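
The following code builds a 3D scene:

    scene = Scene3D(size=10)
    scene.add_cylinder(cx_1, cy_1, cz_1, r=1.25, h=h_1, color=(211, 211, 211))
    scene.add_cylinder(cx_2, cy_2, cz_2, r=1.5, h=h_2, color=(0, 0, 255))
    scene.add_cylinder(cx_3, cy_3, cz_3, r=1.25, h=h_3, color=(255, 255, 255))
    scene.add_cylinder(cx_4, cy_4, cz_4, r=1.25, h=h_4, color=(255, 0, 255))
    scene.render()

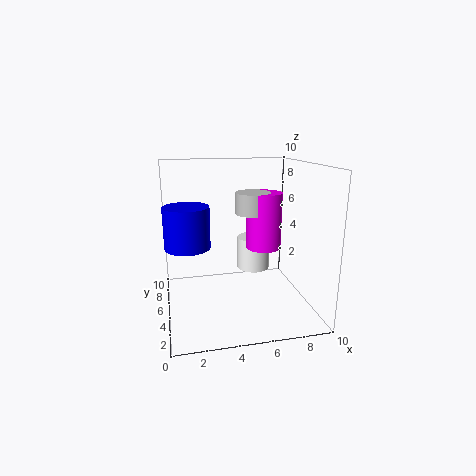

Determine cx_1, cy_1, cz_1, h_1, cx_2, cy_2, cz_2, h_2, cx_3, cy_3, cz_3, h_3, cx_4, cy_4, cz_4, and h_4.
cx_1 = 6.25; cy_1 = 5.75; cz_1 = 6.5; h_1 = 1.5; cx_2 = 1.5; cy_2 = 4.5; cz_2 = 4.75; h_2 = 2.75; cx_3 = 6.75; cy_3 = 7.25; cz_3 = 1.75; h_3 = 2.5; cx_4 = 7; cy_4 = 5.5; cz_4 = 4; h_4 = 4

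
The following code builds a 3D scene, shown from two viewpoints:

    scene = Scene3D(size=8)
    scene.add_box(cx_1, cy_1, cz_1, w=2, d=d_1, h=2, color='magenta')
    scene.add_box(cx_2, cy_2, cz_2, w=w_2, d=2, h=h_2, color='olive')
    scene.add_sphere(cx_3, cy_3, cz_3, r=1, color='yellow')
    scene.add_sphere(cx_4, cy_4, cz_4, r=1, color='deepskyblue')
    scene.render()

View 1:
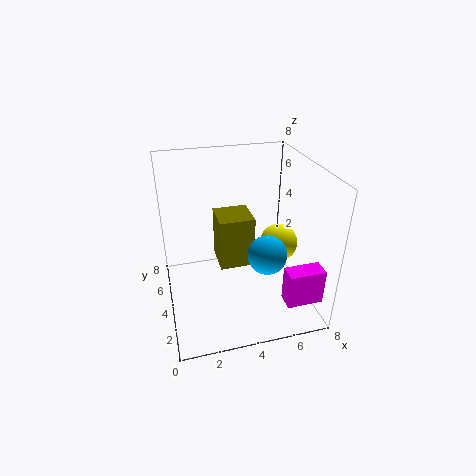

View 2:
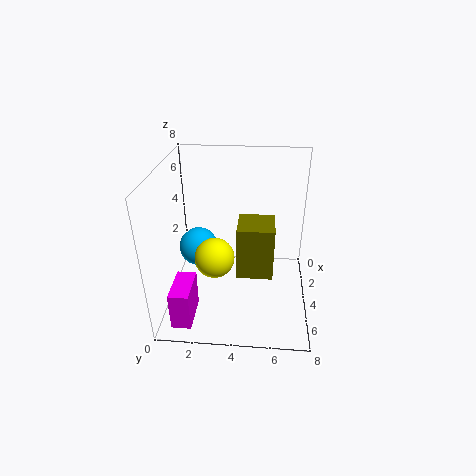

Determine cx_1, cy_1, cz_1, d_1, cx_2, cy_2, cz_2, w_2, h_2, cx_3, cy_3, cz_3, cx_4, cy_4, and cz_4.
cx_1 = 6, cy_1 = 1, cz_1 = 1, d_1 = 1, cx_2 = 3, cy_2 = 4, cz_2 = 2, w_2 = 2, h_2 = 3, cx_3 = 6, cy_3 = 3, cz_3 = 4, cx_4 = 5, cy_4 = 2, cz_4 = 4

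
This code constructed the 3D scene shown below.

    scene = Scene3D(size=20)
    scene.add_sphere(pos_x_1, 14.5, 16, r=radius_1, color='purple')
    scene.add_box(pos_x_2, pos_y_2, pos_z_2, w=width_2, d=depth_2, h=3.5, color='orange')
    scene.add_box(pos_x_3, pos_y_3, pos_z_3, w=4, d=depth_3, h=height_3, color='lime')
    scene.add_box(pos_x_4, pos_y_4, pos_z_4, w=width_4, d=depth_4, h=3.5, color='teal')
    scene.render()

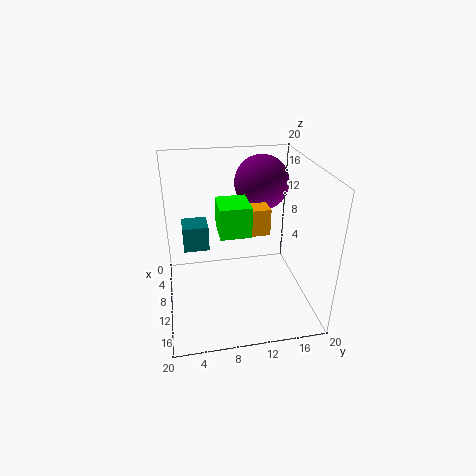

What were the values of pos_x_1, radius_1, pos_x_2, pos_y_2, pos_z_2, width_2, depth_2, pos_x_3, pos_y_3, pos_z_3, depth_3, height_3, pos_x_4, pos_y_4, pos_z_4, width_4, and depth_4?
pos_x_1 = 5
radius_1 = 4
pos_x_2 = 11
pos_y_2 = 9
pos_z_2 = 12
width_2 = 2.5
depth_2 = 4.5
pos_x_3 = 14
pos_y_3 = 6.5
pos_z_3 = 14.5
depth_3 = 3.5
height_3 = 3.5
pos_x_4 = 6.5
pos_y_4 = 2.5
pos_z_4 = 8.5
width_4 = 3.5
depth_4 = 3.5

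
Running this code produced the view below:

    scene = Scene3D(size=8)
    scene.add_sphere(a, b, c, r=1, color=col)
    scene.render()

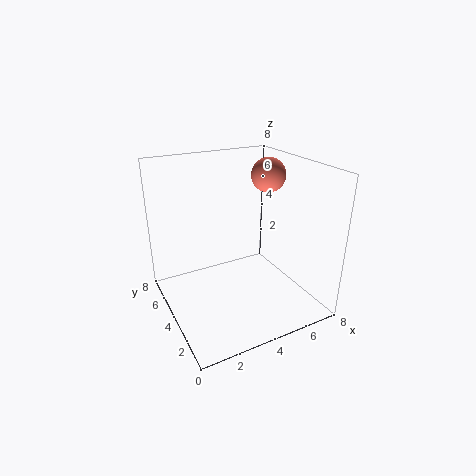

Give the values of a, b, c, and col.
a = 6.5; b = 5; c = 7; col = 'salmon'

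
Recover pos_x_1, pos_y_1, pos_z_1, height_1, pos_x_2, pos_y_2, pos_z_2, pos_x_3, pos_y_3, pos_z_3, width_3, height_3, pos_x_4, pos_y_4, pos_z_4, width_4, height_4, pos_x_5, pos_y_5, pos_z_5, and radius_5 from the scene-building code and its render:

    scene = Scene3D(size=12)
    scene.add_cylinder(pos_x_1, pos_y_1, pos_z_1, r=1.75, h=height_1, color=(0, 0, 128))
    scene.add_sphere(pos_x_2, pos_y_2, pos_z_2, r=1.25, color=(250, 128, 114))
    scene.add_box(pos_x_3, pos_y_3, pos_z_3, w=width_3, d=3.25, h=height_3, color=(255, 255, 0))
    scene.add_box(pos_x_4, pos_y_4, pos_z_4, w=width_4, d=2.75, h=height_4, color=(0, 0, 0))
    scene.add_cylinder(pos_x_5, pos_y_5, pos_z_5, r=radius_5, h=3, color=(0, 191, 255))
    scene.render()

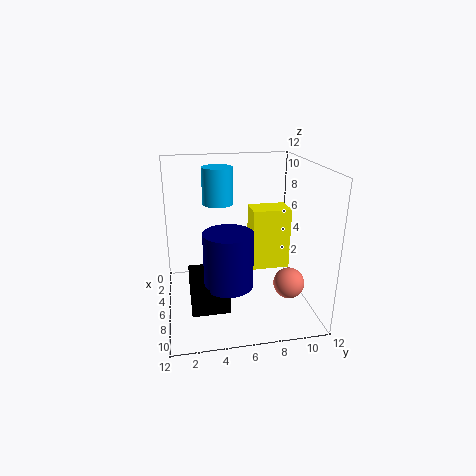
pos_x_1 = 10.25; pos_y_1 = 4.5; pos_z_1 = 4.25; height_1 = 4; pos_x_2 = 8.5; pos_y_2 = 9.75; pos_z_2 = 2.75; pos_x_3 = 4; pos_y_3 = 7.25; pos_z_3 = 3; width_3 = 2.25; height_3 = 5.25; pos_x_4 = 7.25; pos_y_4 = 1.75; pos_z_4 = 2.5; width_4 = 4; height_4 = 2; pos_x_5 = 5; pos_y_5 = 4.5; pos_z_5 = 8.75; radius_5 = 1.25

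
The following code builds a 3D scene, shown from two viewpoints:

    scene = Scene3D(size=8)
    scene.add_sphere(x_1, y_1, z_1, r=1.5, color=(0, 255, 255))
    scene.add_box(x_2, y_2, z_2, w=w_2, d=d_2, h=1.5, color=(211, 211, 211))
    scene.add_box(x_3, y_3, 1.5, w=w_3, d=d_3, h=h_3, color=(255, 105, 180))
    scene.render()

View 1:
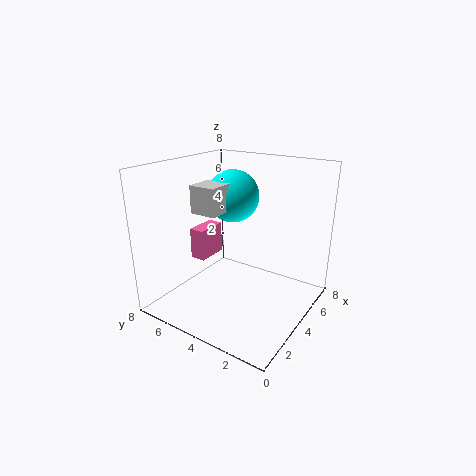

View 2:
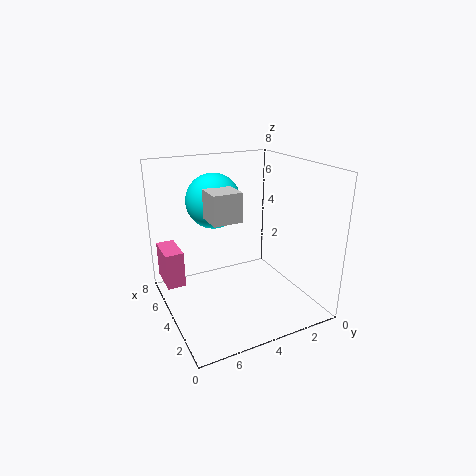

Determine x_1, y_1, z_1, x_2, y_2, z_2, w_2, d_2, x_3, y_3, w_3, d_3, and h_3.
x_1 = 5
y_1 = 5
z_1 = 6
x_2 = 2.5
y_2 = 4.5
z_2 = 5.5
w_2 = 1.5
d_2 = 1.5
x_3 = 4.5
y_3 = 7
w_3 = 2
d_3 = 1
h_3 = 2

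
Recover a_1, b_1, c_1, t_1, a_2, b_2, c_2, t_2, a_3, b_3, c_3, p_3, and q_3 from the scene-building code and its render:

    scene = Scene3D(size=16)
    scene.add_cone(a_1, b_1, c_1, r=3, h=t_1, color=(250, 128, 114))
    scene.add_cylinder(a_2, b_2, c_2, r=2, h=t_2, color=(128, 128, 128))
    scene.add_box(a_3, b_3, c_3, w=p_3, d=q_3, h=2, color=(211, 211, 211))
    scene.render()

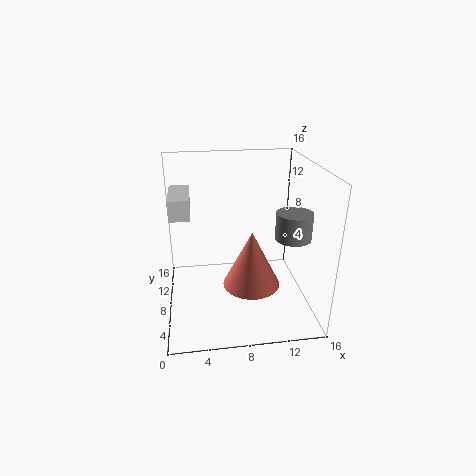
a_1 = 9
b_1 = 5
c_1 = 4
t_1 = 6
a_2 = 14
b_2 = 7
c_2 = 8
t_2 = 3
a_3 = 1
b_3 = 4
c_3 = 12
p_3 = 2
q_3 = 5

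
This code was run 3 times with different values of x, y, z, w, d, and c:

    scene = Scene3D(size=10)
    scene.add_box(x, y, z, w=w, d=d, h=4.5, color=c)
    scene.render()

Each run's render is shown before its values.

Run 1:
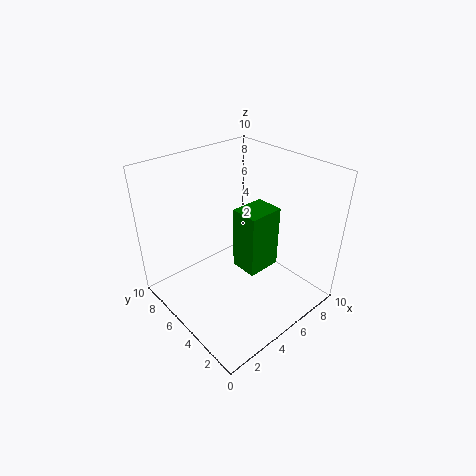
x = 5, y = 3.5, z = 2.5, w = 2.5, d = 2, c = 'green'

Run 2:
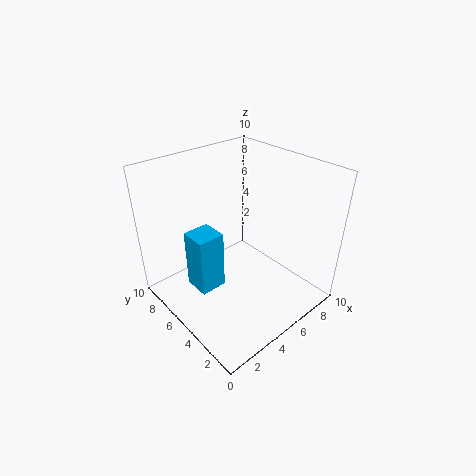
x = 2.5, y = 6, z = 0.5, w = 2, d = 2, c = 'deepskyblue'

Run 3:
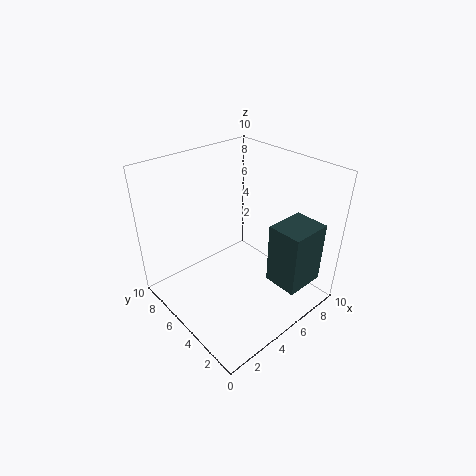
x = 6.5, y = 1, z = 1.5, w = 3, d = 2.5, c = 'darkslategray'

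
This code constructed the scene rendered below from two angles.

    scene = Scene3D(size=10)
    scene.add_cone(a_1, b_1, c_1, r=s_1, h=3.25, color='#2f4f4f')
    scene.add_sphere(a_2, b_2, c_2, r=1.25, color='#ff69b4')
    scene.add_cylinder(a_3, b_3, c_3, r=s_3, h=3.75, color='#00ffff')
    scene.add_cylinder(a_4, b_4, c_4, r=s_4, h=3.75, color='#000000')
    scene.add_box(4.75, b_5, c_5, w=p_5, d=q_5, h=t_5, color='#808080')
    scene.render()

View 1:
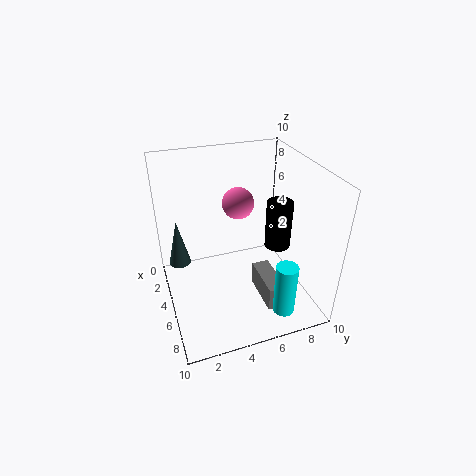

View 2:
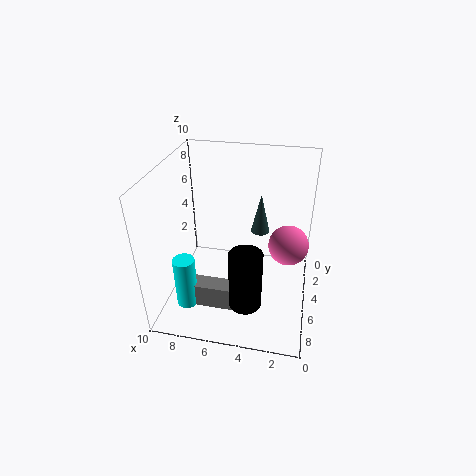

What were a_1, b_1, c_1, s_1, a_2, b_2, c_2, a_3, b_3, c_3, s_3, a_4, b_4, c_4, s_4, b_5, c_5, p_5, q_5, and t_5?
a_1 = 4
b_1 = 1
c_1 = 3.25
s_1 = 0.75
a_2 = 1.5
b_2 = 6.25
c_2 = 5.75
a_3 = 8.25
b_3 = 7.25
c_3 = 0.5
s_3 = 0.75
a_4 = 3.75
b_4 = 8.75
c_4 = 2.75
s_4 = 1
b_5 = 6.25
c_5 = 0.5
p_5 = 3.25
q_5 = 1.25
t_5 = 1.75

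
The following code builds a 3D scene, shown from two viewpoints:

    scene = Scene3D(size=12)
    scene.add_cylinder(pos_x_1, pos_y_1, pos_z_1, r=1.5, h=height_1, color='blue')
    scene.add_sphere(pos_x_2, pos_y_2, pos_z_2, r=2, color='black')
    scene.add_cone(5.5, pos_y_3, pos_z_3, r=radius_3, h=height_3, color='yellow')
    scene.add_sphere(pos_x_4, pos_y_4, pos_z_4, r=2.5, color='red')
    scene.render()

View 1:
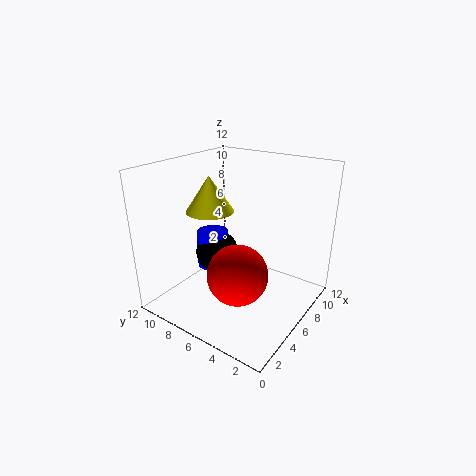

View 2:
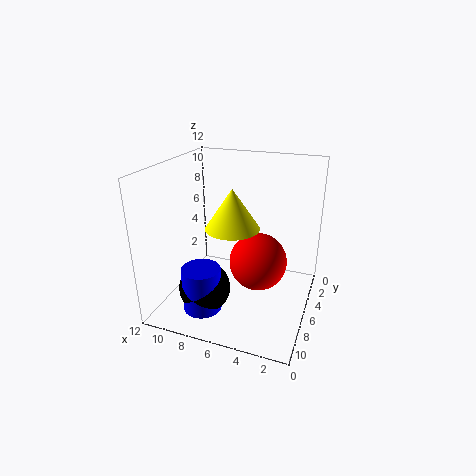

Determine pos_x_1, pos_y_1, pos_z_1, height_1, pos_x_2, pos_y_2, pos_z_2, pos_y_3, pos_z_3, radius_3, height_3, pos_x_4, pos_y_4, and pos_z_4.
pos_x_1 = 7.5, pos_y_1 = 10, pos_z_1 = 1.5, height_1 = 3.5, pos_x_2 = 7.5, pos_y_2 = 9.5, pos_z_2 = 3, pos_y_3 = 8.5, pos_z_3 = 8, radius_3 = 2, height_3 = 3, pos_x_4 = 4.5, pos_y_4 = 5, pos_z_4 = 3.5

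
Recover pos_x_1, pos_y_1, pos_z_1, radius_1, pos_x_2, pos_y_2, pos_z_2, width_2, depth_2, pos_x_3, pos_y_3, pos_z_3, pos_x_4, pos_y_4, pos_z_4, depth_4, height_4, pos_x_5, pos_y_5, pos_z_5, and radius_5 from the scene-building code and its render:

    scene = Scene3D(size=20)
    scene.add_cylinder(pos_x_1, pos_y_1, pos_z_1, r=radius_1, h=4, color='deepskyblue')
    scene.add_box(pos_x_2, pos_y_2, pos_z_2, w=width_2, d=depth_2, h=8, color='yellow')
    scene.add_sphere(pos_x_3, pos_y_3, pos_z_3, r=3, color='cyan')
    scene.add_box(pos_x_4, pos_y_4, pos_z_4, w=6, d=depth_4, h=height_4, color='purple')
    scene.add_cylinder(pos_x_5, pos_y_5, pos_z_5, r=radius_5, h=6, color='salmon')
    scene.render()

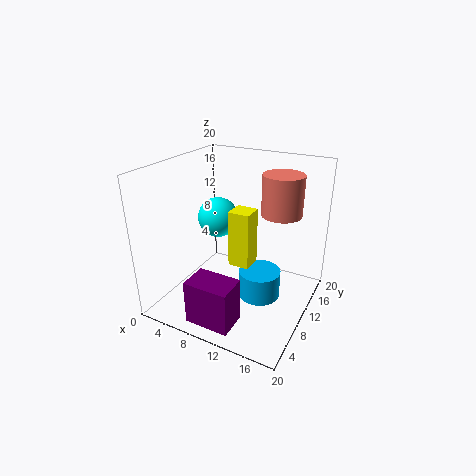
pos_x_1 = 13; pos_y_1 = 11; pos_z_1 = 1; radius_1 = 3; pos_x_2 = 9; pos_y_2 = 9; pos_z_2 = 6; width_2 = 3; depth_2 = 3; pos_x_3 = 5; pos_y_3 = 13; pos_z_3 = 11; pos_x_4 = 7; pos_y_4 = 1; pos_z_4 = 1; depth_4 = 4; height_4 = 6; pos_x_5 = 14; pos_y_5 = 16; pos_z_5 = 12; radius_5 = 3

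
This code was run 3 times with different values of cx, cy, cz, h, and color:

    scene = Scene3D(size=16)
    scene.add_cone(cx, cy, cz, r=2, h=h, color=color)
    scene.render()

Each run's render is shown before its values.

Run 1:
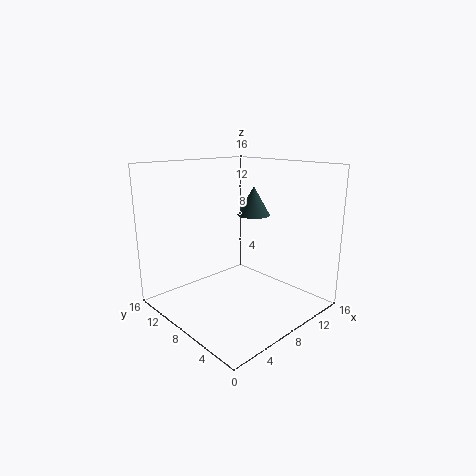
cx = 12.5
cy = 10
cz = 9.5
h = 3.5
color = 'darkslategray'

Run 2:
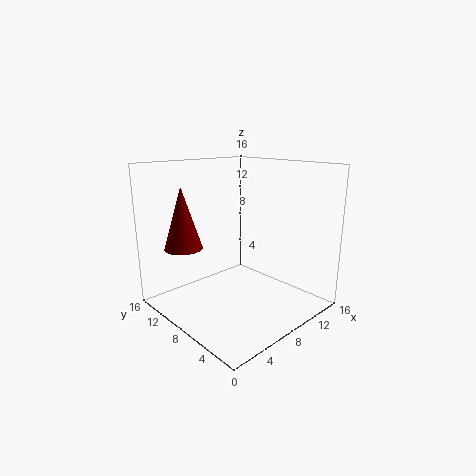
cx = 2.5
cy = 10.5
cz = 7.5
h = 6.5
color = 'maroon'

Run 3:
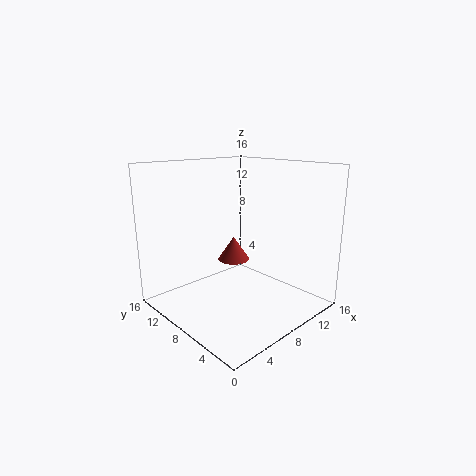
cx = 11
cy = 12
cz = 3.5
h = 3
color = 'brown'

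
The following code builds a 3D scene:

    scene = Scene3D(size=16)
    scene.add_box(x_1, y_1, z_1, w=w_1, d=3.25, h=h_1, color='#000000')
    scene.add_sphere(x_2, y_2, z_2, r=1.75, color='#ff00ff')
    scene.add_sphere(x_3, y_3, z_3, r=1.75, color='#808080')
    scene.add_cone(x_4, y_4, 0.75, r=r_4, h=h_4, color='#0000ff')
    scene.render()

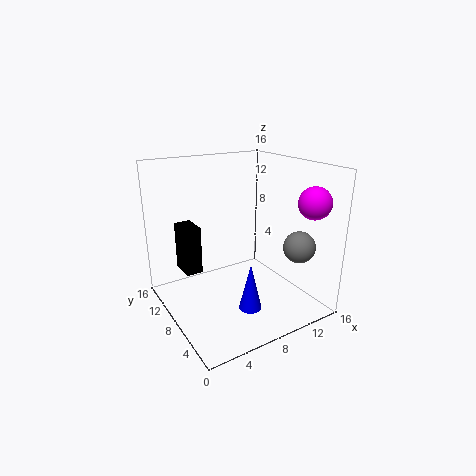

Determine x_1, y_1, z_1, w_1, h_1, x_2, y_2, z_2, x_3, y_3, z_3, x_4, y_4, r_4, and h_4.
x_1 = 3.25
y_1 = 11.75
z_1 = 2.75
w_1 = 2
h_1 = 5.75
x_2 = 14.25
y_2 = 3
z_2 = 12.25
x_3 = 13.25
y_3 = 3.75
z_3 = 7.25
x_4 = 7.75
y_4 = 5
r_4 = 1.25
h_4 = 5.25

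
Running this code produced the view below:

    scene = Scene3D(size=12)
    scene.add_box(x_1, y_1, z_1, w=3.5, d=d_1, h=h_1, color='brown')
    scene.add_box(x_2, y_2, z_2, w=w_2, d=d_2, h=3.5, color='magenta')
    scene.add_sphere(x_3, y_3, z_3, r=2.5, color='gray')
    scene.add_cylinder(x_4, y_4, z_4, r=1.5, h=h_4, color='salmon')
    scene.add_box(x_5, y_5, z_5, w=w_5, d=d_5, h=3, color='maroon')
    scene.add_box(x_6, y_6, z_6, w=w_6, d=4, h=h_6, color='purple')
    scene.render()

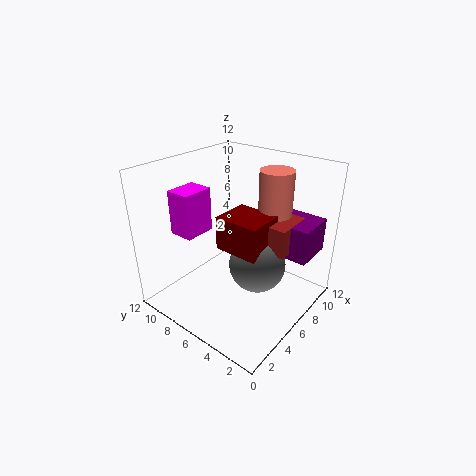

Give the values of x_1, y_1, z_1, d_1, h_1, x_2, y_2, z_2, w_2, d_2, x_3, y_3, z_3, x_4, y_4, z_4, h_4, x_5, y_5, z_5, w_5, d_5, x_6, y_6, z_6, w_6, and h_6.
x_1 = 7.5
y_1 = 2.5
z_1 = 4.5
d_1 = 2
h_1 = 2.5
x_2 = 2
y_2 = 7.5
z_2 = 7
w_2 = 2.5
d_2 = 2
x_3 = 7.5
y_3 = 5
z_3 = 3
x_4 = 10
y_4 = 5
z_4 = 5.5
h_4 = 5.5
x_5 = 5.5
y_5 = 4
z_5 = 4.5
w_5 = 3.5
d_5 = 4
x_6 = 8.5
y_6 = 1
z_6 = 4
w_6 = 3.5
h_6 = 3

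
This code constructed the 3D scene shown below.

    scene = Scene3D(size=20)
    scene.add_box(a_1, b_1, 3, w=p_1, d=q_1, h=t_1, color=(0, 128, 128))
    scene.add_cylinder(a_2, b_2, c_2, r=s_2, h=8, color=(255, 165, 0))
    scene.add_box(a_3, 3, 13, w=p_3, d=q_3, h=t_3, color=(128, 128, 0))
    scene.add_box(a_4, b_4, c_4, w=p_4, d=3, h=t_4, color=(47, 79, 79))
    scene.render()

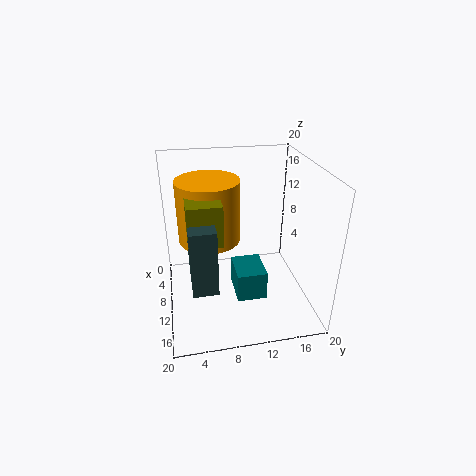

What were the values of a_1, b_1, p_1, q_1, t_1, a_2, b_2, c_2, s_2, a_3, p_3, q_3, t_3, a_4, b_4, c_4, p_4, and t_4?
a_1 = 10, b_1 = 9, p_1 = 5, q_1 = 4, t_1 = 4, a_2 = 11, b_2 = 6, c_2 = 11, s_2 = 4, a_3 = 12, p_3 = 5, q_3 = 4, t_3 = 5, a_4 = 13, b_4 = 3, c_4 = 8, p_4 = 6, t_4 = 8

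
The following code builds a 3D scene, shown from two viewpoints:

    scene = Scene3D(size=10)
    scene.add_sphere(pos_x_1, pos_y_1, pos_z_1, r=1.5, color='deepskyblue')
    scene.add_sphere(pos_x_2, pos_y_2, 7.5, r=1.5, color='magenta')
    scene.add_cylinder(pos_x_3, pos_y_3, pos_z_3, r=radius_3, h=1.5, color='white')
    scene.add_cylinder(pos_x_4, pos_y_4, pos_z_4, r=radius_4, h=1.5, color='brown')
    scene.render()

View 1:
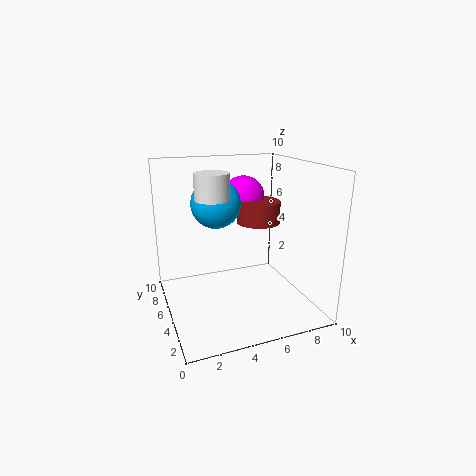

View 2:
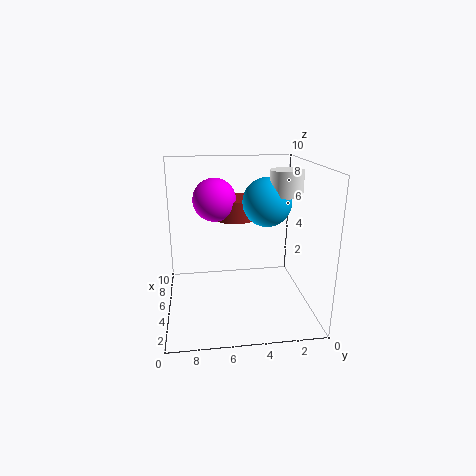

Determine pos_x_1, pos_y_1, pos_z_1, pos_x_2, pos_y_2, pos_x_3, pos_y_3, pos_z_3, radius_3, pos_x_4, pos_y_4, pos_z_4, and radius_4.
pos_x_1 = 3
pos_y_1 = 3.5
pos_z_1 = 8
pos_x_2 = 6
pos_y_2 = 6.5
pos_x_3 = 2.5
pos_y_3 = 2.5
pos_z_3 = 8.5
radius_3 = 1
pos_x_4 = 6.5
pos_y_4 = 5
pos_z_4 = 6
radius_4 = 1.5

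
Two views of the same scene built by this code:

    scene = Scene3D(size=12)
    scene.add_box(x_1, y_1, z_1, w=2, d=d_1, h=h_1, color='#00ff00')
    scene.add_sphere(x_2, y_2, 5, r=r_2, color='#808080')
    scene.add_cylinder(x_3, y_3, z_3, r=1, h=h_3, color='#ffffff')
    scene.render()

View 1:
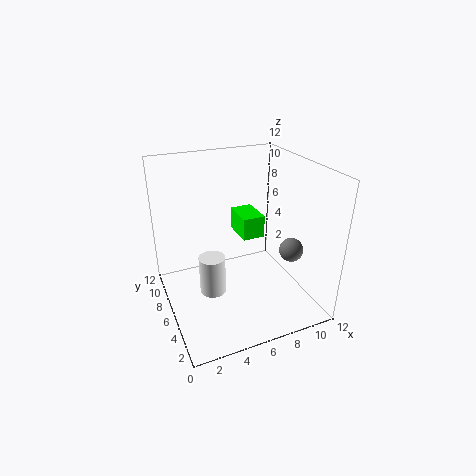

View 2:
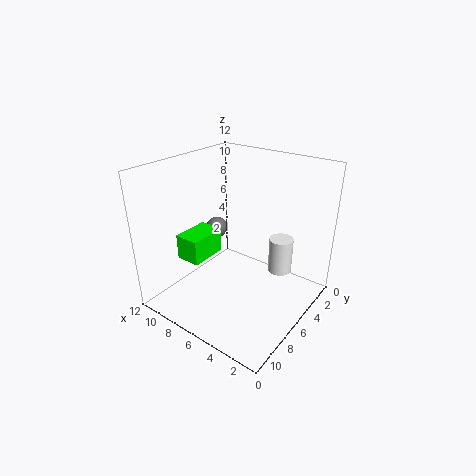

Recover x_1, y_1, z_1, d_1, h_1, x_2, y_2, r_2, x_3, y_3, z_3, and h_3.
x_1 = 7, y_1 = 7, z_1 = 5, d_1 = 3, h_1 = 2, x_2 = 10, y_2 = 4, r_2 = 1, x_3 = 3, y_3 = 4, z_3 = 3, h_3 = 3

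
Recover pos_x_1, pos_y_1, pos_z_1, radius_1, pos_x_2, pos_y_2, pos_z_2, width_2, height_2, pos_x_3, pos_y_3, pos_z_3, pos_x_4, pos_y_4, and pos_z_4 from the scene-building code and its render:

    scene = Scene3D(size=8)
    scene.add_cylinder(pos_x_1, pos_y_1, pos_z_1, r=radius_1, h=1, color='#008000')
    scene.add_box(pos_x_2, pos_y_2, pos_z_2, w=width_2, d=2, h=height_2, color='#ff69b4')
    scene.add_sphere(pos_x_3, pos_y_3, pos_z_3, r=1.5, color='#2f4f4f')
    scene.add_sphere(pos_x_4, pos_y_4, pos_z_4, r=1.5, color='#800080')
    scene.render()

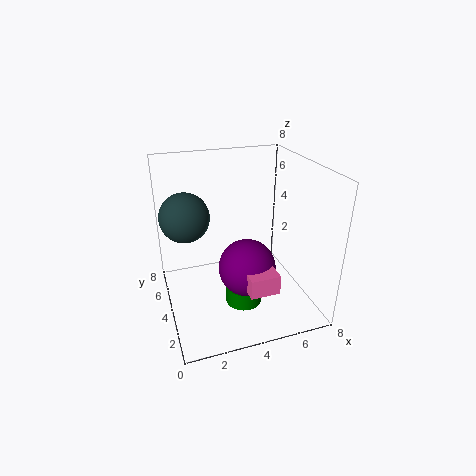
pos_x_1 = 4; pos_y_1 = 3; pos_z_1 = 0.5; radius_1 = 1; pos_x_2 = 3.5; pos_y_2 = 0.5; pos_z_2 = 2.5; width_2 = 1.5; height_2 = 1; pos_x_3 = 1.5; pos_y_3 = 6.5; pos_z_3 = 4.5; pos_x_4 = 4; pos_y_4 = 2.5; pos_z_4 = 3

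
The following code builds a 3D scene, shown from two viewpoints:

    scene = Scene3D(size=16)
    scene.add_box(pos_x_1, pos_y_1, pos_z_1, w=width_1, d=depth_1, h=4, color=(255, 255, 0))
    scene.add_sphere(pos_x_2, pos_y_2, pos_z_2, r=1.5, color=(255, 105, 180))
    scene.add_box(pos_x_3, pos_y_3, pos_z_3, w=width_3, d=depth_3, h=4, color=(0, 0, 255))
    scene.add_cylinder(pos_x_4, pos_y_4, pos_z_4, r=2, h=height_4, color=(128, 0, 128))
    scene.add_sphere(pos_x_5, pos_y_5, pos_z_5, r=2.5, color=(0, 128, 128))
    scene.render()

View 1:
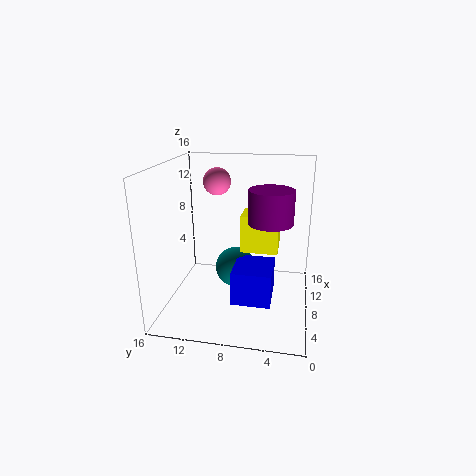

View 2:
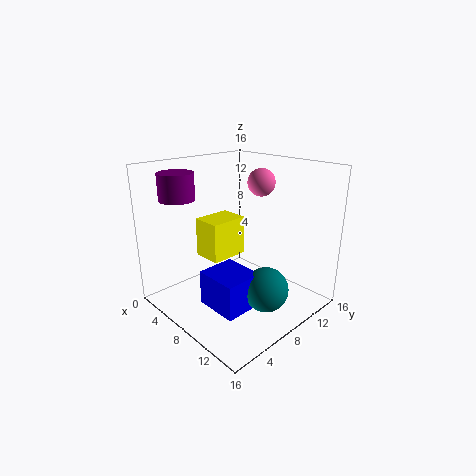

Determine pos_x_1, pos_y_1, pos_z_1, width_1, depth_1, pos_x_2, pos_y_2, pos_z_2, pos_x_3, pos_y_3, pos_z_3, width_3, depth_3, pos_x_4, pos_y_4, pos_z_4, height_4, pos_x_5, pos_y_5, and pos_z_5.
pos_x_1 = 6.5
pos_y_1 = 3.5
pos_z_1 = 7
width_1 = 3
depth_1 = 4
pos_x_2 = 9
pos_y_2 = 10.5
pos_z_2 = 14
pos_x_3 = 6
pos_y_3 = 4
pos_z_3 = 0.5
width_3 = 5
depth_3 = 4.5
pos_x_4 = 2.5
pos_y_4 = 4
pos_z_4 = 12
height_4 = 3
pos_x_5 = 11.5
pos_y_5 = 9
pos_z_5 = 2.5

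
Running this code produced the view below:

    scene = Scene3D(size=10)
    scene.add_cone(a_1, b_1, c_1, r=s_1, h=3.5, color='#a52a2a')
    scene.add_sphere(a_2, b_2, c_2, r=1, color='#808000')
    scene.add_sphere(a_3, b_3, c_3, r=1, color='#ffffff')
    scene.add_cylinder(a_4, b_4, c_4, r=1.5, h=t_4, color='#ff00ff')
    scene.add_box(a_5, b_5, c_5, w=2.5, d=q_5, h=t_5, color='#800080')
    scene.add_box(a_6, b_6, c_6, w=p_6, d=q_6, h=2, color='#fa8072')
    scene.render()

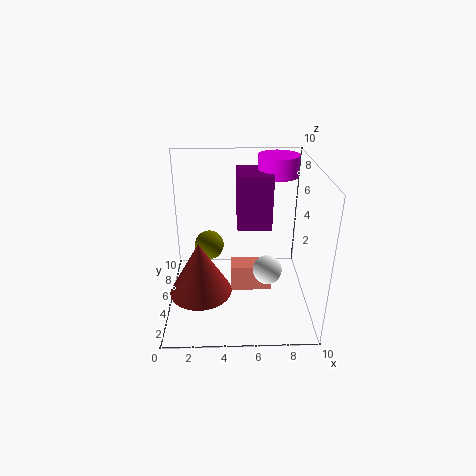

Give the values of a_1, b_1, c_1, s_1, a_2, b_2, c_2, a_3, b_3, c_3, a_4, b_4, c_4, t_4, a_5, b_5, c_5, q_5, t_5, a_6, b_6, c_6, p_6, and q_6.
a_1 = 2.5
b_1 = 2.5
c_1 = 2.5
s_1 = 2
a_2 = 3
b_2 = 5
c_2 = 4.5
a_3 = 7
b_3 = 4
c_3 = 3
a_4 = 8
b_4 = 8
c_4 = 8.5
t_4 = 1.5
a_5 = 5
b_5 = 6
c_5 = 5
q_5 = 3
t_5 = 4
a_6 = 4.5
b_6 = 5
c_6 = 0.5
p_6 = 3
q_6 = 1.5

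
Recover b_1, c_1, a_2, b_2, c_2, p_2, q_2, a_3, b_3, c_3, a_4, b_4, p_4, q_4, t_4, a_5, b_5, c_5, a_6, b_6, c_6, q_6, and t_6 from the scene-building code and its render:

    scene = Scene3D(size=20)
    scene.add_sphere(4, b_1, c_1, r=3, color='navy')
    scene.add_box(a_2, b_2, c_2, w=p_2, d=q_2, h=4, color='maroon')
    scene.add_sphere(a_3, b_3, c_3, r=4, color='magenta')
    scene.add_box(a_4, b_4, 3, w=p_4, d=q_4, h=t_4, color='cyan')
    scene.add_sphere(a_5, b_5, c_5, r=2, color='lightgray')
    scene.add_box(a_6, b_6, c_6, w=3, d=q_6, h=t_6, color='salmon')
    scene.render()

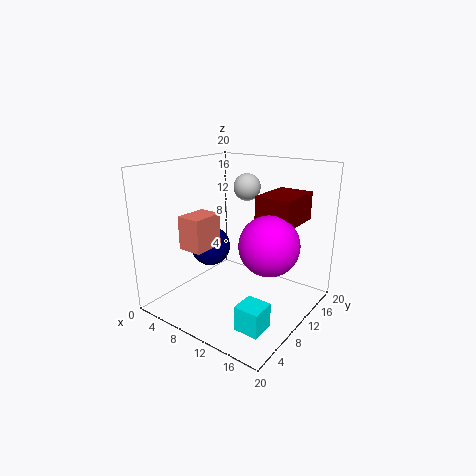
b_1 = 11, c_1 = 7, a_2 = 12, b_2 = 11, c_2 = 12, p_2 = 5, q_2 = 7, a_3 = 15, b_3 = 10, c_3 = 10, a_4 = 16, b_4 = 1, p_4 = 3, q_4 = 3, t_4 = 3, a_5 = 8, b_5 = 15, c_5 = 16, a_6 = 8, b_6 = 1, c_6 = 11, q_6 = 4, t_6 = 4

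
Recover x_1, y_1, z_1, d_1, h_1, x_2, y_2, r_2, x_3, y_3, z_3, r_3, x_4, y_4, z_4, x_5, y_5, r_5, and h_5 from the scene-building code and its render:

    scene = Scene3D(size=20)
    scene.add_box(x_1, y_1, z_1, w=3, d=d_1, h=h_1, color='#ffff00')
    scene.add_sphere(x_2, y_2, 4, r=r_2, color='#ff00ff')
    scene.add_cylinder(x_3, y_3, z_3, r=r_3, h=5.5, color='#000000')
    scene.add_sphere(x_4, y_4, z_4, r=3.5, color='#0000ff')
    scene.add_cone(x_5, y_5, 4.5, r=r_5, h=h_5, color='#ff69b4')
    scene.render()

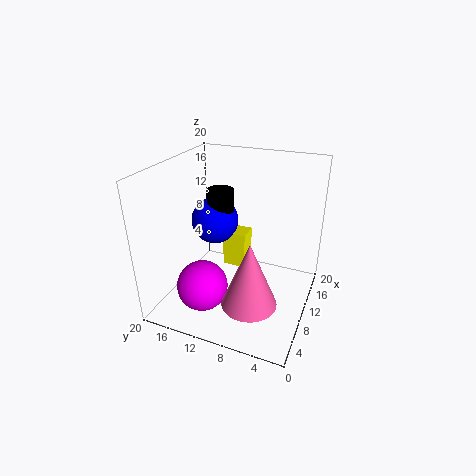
x_1 = 12.5; y_1 = 10; z_1 = 3.5; d_1 = 3.5; h_1 = 5.5; x_2 = 5.5; y_2 = 13.5; r_2 = 3.5; x_3 = 13; y_3 = 14; z_3 = 10; r_3 = 2; x_4 = 13; y_4 = 15; z_4 = 10.5; x_5 = 4; y_5 = 6; r_5 = 3.5; h_5 = 8.5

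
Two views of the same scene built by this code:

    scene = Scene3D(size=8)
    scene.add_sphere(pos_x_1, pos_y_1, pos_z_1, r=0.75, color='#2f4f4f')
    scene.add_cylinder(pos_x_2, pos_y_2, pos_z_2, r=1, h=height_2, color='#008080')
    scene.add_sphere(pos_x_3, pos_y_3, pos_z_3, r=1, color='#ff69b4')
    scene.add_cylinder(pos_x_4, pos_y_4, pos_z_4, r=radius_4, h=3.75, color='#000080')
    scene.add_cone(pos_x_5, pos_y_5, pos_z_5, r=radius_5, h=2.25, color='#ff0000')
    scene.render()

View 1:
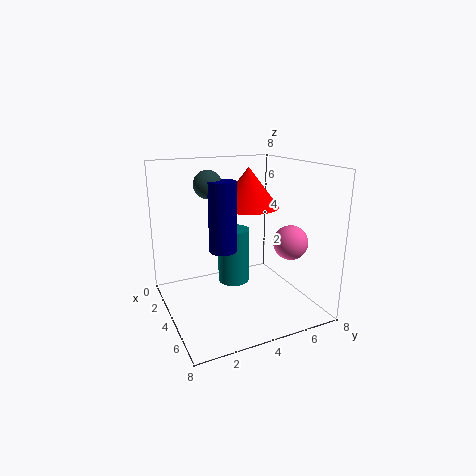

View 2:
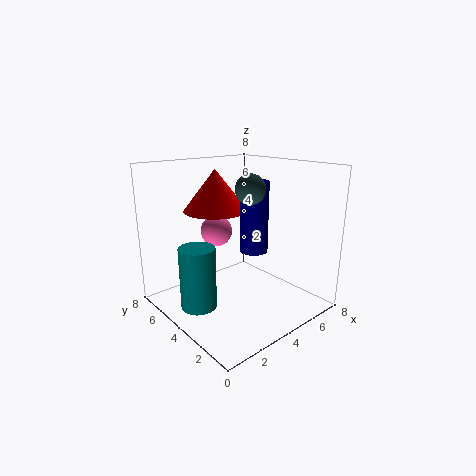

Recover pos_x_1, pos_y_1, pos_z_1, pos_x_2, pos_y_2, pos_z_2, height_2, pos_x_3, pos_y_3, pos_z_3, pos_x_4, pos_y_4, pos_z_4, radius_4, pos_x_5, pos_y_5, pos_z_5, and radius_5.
pos_x_1 = 3.5
pos_y_1 = 2.5
pos_z_1 = 7
pos_x_2 = 1.75
pos_y_2 = 4.75
pos_z_2 = 0.25
height_2 = 3.5
pos_x_3 = 4.75
pos_y_3 = 7
pos_z_3 = 3.5
pos_x_4 = 4.25
pos_y_4 = 3
pos_z_4 = 3.5
radius_4 = 0.75
pos_x_5 = 3.25
pos_y_5 = 5
pos_z_5 = 5.5
radius_5 = 1.75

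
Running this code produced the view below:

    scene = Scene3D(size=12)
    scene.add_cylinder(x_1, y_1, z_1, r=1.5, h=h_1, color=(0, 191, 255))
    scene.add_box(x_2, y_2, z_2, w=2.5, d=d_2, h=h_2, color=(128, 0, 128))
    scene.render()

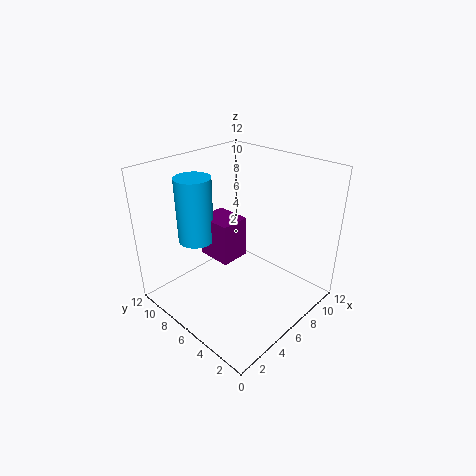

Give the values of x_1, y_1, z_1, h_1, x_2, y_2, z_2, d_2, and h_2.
x_1 = 4; y_1 = 9; z_1 = 5.5; h_1 = 5.5; x_2 = 4.5; y_2 = 6; z_2 = 4; d_2 = 3; h_2 = 3.5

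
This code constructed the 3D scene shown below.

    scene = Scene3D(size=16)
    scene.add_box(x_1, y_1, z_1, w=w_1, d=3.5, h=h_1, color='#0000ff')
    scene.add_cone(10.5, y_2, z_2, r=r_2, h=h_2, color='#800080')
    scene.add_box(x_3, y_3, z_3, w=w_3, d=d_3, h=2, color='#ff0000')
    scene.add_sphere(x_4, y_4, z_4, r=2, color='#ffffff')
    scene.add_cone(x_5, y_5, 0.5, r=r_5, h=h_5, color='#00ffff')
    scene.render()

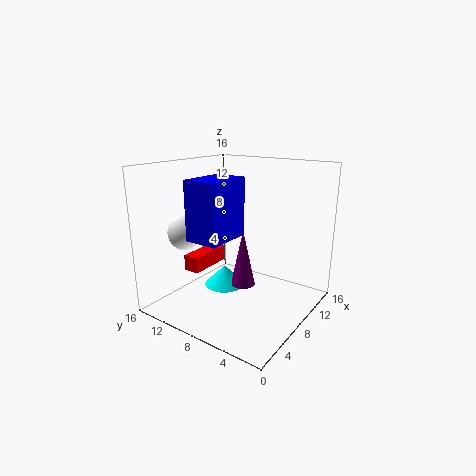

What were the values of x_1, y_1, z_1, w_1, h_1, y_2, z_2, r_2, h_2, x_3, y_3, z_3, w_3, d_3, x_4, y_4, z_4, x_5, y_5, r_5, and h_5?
x_1 = 2
y_1 = 6.5
z_1 = 9
w_1 = 5
h_1 = 6
y_2 = 9
z_2 = 1
r_2 = 1.5
h_2 = 7
x_3 = 7
y_3 = 13.5
z_3 = 2.5
w_3 = 5.5
d_3 = 2
x_4 = 5
y_4 = 13
z_4 = 8.5
x_5 = 10
y_5 = 11.5
r_5 = 2.5
h_5 = 2.5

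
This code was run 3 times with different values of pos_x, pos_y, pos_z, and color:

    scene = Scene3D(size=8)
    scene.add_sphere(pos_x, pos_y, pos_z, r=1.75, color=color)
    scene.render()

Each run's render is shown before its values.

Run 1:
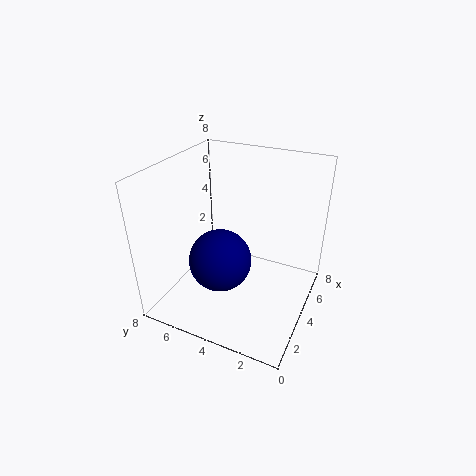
pos_x = 3.25; pos_y = 4.75; pos_z = 2.75; color = 'navy'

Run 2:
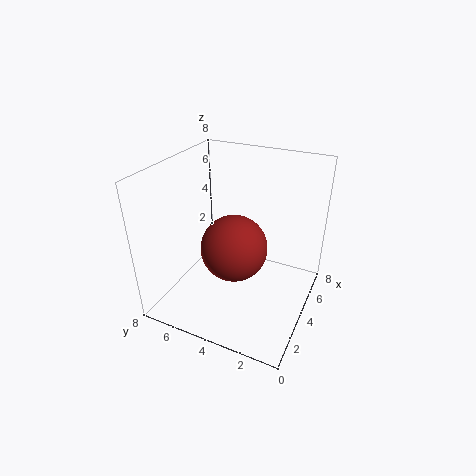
pos_x = 3; pos_y = 3.75; pos_z = 4; color = 'brown'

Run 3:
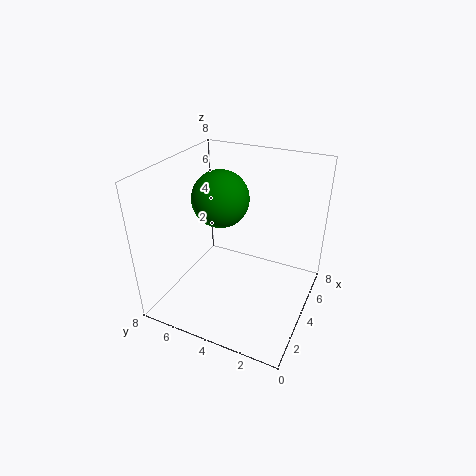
pos_x = 5.75; pos_y = 6; pos_z = 5.25; color = 'green'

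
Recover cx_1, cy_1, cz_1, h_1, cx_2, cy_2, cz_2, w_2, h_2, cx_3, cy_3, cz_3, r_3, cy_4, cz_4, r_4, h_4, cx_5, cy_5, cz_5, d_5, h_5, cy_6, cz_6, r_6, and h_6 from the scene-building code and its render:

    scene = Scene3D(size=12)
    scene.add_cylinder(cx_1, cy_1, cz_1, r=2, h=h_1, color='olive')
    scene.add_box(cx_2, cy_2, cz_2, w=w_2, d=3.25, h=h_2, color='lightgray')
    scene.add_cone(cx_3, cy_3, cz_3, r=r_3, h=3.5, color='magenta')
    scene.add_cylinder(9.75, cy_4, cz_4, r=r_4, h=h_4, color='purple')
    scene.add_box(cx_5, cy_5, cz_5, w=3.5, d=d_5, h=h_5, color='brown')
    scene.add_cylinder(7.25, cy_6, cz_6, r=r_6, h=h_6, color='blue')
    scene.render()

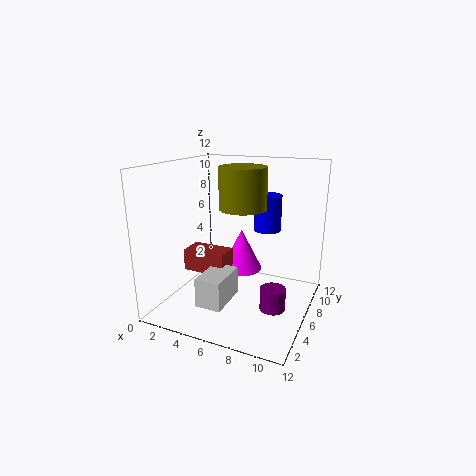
cx_1 = 6; cy_1 = 7; cz_1 = 8.25; h_1 = 3.5; cx_2 = 4.75; cy_2 = 1; cz_2 = 2; w_2 = 2; h_2 = 2.25; cx_3 = 6; cy_3 = 6.75; cz_3 = 3; r_3 = 1.75; cy_4 = 4.25; cz_4 = 1.25; r_4 = 1; h_4 = 1.75; cx_5 = 2.25; cy_5 = 3.5; cz_5 = 3.5; d_5 = 2; h_5 = 1.75; cy_6 = 9.75; cz_6 = 5.75; r_6 = 1.25; h_6 = 3.25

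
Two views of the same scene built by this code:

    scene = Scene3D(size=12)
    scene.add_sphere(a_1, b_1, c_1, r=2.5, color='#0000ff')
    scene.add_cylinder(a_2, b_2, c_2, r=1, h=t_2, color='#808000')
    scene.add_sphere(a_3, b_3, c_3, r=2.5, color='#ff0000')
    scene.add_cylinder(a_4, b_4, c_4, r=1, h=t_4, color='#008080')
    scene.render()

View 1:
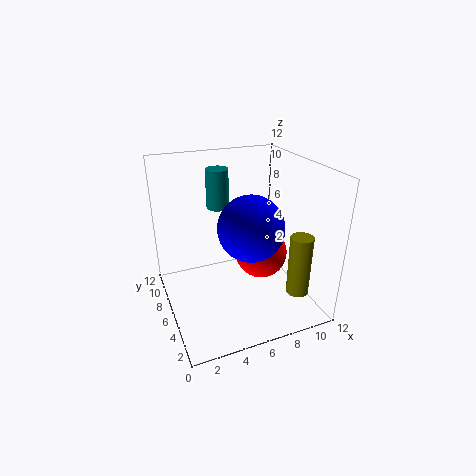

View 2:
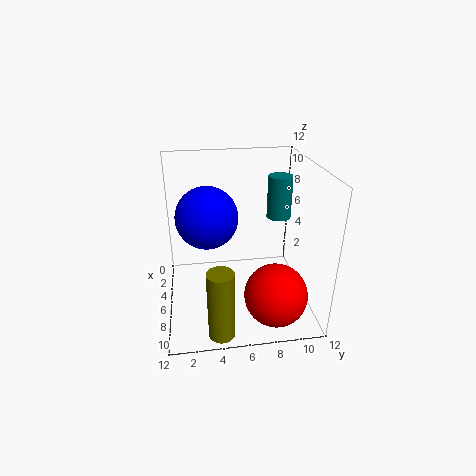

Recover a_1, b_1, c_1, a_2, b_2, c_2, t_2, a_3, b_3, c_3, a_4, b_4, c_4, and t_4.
a_1 = 6, b_1 = 3.5, c_1 = 8, a_2 = 11, b_2 = 4, c_2 = 0.5, t_2 = 5.5, a_3 = 9.5, b_3 = 8.5, c_3 = 2.5, a_4 = 5.5, b_4 = 9.5, c_4 = 7.5, t_4 = 3.5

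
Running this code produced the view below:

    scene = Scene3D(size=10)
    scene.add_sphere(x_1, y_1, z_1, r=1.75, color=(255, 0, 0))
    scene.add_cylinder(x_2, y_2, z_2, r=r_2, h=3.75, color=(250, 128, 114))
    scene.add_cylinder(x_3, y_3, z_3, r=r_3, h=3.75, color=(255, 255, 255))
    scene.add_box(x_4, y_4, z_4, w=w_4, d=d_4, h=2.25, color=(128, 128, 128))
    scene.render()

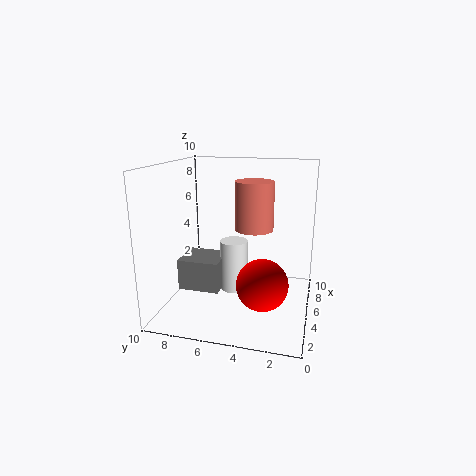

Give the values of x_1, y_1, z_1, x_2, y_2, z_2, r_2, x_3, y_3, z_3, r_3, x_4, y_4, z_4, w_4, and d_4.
x_1 = 3.75, y_1 = 3, z_1 = 2.25, x_2 = 8, y_2 = 4.5, z_2 = 4.75, r_2 = 1.5, x_3 = 5.75, y_3 = 5.5, z_3 = 0.75, r_3 = 1, x_4 = 4, y_4 = 6.25, z_4 = 1, w_4 = 2.75, d_4 = 3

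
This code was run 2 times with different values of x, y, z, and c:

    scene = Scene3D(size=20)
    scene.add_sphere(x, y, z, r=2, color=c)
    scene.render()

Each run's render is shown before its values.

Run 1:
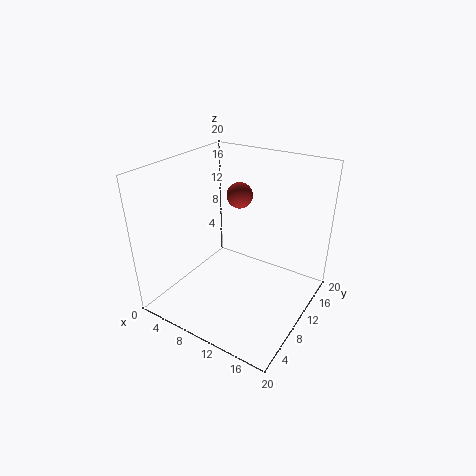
x = 6.5
y = 16
z = 13.5
c = 'brown'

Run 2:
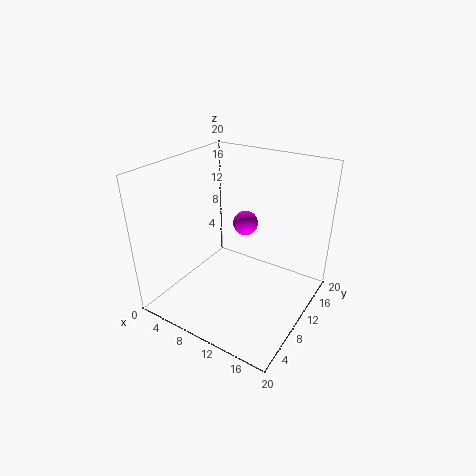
x = 7
y = 17
z = 8.5
c = 'magenta'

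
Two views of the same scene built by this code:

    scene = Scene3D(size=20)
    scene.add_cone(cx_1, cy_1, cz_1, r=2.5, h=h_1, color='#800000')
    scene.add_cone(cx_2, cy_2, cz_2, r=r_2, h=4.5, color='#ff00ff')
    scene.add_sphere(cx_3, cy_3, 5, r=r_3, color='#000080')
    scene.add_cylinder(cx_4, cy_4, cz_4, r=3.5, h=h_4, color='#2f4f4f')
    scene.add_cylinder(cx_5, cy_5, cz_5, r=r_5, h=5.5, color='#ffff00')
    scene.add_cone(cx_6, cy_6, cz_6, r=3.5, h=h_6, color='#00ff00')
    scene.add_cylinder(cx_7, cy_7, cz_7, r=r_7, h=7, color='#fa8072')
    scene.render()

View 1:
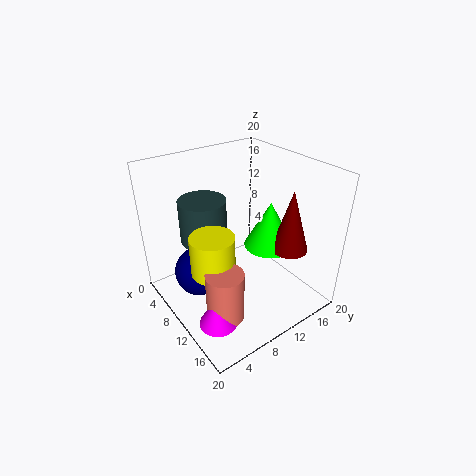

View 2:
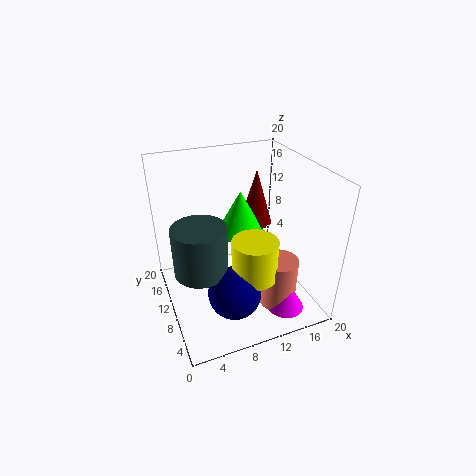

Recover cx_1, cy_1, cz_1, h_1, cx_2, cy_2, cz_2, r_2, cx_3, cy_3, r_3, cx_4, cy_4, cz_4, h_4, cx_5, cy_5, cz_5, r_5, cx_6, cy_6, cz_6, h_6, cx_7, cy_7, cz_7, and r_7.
cx_1 = 15; cy_1 = 15; cz_1 = 9; h_1 = 8.5; cx_2 = 14.5; cy_2 = 3.5; cz_2 = 1.5; r_2 = 2.5; cx_3 = 7.5; cy_3 = 5; r_3 = 3.5; cx_4 = 4; cy_4 = 8; cz_4 = 7.5; h_4 = 6.5; cx_5 = 10.5; cy_5 = 5.5; cz_5 = 6.5; r_5 = 3; cx_6 = 12; cy_6 = 14; cz_6 = 8.5; h_6 = 6.5; cx_7 = 14; cy_7 = 5; cz_7 = 1.5; r_7 = 2.5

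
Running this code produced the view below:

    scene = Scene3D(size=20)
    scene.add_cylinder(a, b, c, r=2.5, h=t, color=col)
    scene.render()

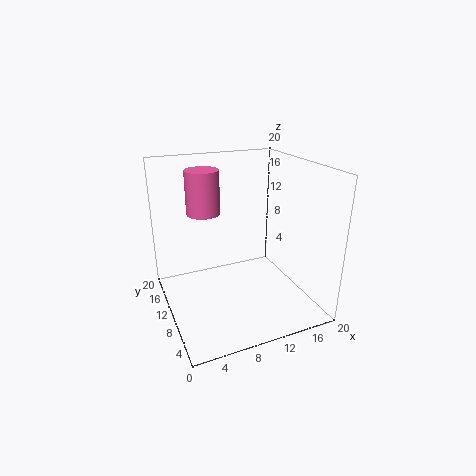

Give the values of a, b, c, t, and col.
a = 7
b = 16
c = 12
t = 6.5
col = 'hotpink'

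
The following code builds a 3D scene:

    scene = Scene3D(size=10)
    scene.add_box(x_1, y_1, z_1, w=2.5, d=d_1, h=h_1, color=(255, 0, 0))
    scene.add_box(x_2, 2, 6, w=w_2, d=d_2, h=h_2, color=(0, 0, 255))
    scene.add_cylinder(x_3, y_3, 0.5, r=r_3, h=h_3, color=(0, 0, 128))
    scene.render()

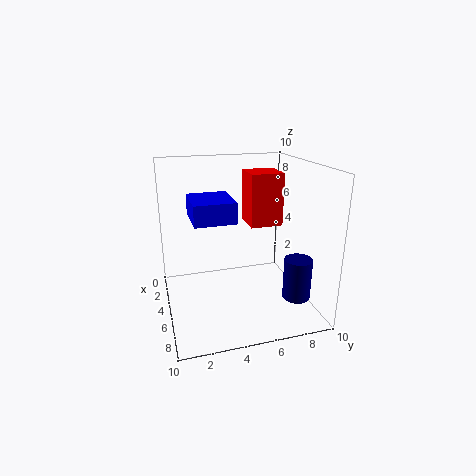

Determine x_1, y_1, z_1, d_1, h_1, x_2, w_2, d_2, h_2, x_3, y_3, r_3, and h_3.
x_1 = 1, y_1 = 6.5, z_1 = 5, d_1 = 2.5, h_1 = 4, x_2 = 1.5, w_2 = 3.5, d_2 = 3, h_2 = 1.5, x_3 = 6.5, y_3 = 9, r_3 = 1, h_3 = 3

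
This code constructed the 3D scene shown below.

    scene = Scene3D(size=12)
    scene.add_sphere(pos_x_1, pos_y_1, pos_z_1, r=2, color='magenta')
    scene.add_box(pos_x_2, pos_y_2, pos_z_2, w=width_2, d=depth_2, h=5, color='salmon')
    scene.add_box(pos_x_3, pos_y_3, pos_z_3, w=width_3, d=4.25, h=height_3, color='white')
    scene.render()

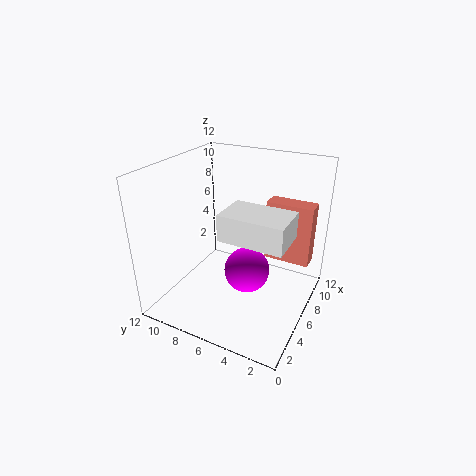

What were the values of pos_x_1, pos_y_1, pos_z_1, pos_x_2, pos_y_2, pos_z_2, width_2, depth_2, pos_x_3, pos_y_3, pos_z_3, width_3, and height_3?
pos_x_1 = 6.75; pos_y_1 = 5.5; pos_z_1 = 2.5; pos_x_2 = 7; pos_y_2 = 0.25; pos_z_2 = 4.25; width_2 = 1.5; depth_2 = 3.75; pos_x_3 = 0.25; pos_y_3 = 0.25; pos_z_3 = 9; width_3 = 2.75; height_3 = 1.75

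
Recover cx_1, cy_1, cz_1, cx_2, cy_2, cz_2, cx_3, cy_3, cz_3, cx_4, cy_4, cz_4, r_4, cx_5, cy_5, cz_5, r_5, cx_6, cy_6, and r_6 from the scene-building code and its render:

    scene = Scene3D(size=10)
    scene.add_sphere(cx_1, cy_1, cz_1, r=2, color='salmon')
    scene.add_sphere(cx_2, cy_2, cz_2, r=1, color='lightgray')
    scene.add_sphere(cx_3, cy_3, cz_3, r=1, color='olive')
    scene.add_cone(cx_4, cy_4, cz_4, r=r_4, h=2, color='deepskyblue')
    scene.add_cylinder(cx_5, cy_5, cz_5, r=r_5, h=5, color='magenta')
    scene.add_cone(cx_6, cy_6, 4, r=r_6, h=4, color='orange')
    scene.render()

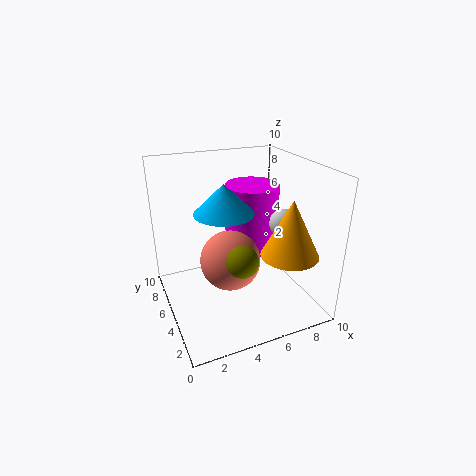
cx_1 = 4
cy_1 = 4
cz_1 = 4
cx_2 = 8
cy_2 = 4
cz_2 = 6
cx_3 = 4
cy_3 = 2
cz_3 = 5
cx_4 = 4
cy_4 = 5
cz_4 = 7
r_4 = 2
cx_5 = 7
cy_5 = 7
cz_5 = 3
r_5 = 2
cx_6 = 8
cy_6 = 3
r_6 = 2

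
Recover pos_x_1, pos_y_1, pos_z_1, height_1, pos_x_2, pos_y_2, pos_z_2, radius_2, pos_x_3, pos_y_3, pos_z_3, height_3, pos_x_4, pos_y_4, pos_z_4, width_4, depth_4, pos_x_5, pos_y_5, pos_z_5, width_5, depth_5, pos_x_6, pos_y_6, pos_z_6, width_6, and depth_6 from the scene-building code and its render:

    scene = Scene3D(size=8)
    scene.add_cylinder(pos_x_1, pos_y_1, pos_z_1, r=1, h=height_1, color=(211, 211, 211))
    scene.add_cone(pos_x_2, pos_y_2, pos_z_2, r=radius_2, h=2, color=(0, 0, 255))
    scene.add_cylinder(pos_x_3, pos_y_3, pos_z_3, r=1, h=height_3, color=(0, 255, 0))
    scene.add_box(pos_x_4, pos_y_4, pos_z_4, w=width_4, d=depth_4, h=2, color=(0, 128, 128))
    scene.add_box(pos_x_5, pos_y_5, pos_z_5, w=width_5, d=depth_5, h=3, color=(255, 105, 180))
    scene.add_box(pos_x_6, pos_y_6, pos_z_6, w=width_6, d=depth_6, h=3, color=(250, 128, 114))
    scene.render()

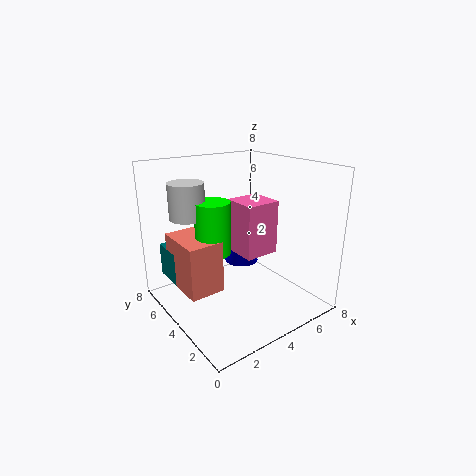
pos_x_1 = 2, pos_y_1 = 6, pos_z_1 = 5, height_1 = 2, pos_x_2 = 5, pos_y_2 = 5, pos_z_2 = 2, radius_2 = 1, pos_x_3 = 3, pos_y_3 = 5, pos_z_3 = 3, height_3 = 3, pos_x_4 = 1, pos_y_4 = 6, pos_z_4 = 1, width_4 = 1, depth_4 = 2, pos_x_5 = 4, pos_y_5 = 3, pos_z_5 = 3, width_5 = 2, depth_5 = 2, pos_x_6 = 1, pos_y_6 = 4, pos_z_6 = 1, width_6 = 2, depth_6 = 3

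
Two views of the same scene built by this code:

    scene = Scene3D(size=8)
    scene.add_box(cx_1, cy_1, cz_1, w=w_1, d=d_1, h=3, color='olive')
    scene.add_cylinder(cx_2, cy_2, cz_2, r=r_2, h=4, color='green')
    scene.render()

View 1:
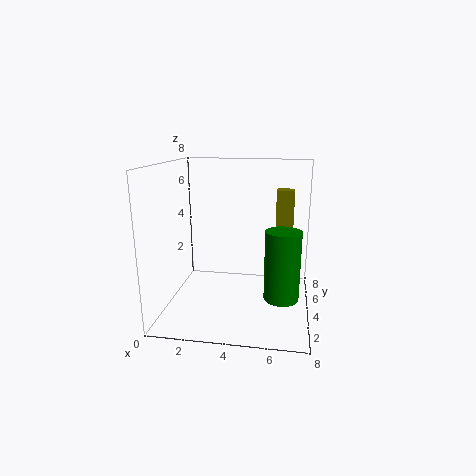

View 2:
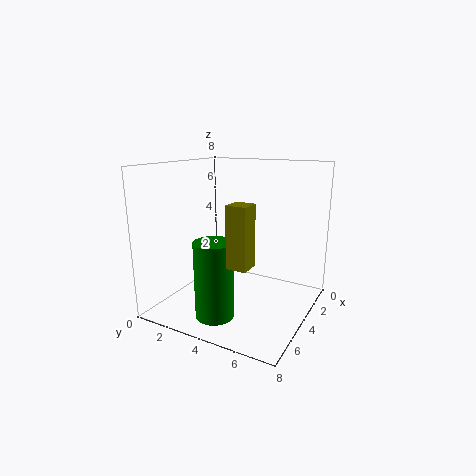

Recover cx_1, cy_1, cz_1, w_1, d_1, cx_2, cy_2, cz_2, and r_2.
cx_1 = 6, cy_1 = 5, cz_1 = 3.5, w_1 = 1, d_1 = 1, cx_2 = 6.5, cy_2 = 4, cz_2 = 0.5, r_2 = 1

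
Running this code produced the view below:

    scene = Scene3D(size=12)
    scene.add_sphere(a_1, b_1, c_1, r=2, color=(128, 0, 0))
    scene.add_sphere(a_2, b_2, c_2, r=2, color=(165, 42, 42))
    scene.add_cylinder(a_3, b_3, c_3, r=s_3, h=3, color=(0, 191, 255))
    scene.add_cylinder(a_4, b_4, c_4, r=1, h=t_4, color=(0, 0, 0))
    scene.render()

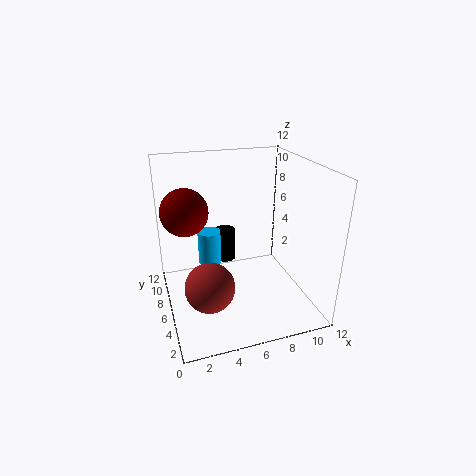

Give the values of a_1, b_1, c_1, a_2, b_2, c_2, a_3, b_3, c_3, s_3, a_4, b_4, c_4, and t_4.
a_1 = 2, b_1 = 8, c_1 = 8, a_2 = 3, b_2 = 4, c_2 = 3, a_3 = 4, b_3 = 8, c_3 = 3, s_3 = 1, a_4 = 6, b_4 = 10, c_4 = 2, t_4 = 3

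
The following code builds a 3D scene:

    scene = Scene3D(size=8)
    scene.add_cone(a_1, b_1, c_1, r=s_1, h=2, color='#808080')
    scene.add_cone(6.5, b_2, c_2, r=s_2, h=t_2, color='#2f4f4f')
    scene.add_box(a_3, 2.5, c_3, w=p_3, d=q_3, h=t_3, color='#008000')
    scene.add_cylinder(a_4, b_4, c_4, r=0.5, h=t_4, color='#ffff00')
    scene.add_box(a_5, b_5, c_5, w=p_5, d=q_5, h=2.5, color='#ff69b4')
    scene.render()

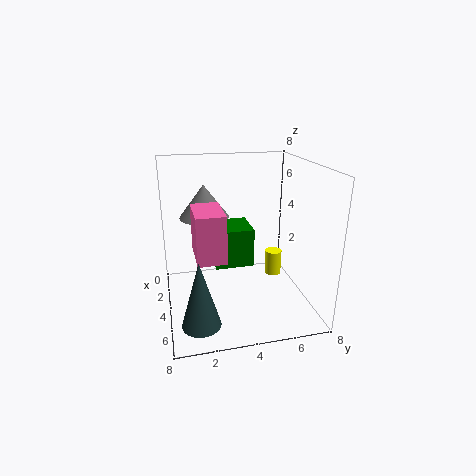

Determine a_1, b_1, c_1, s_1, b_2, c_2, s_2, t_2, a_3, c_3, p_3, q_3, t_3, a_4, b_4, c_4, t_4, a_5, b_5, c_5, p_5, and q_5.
a_1 = 1.5
b_1 = 2.5
c_1 = 4.5
s_1 = 1.5
b_2 = 1.5
c_2 = 0.5
s_2 = 1
t_2 = 3.5
a_3 = 3.5
c_3 = 3
p_3 = 2
q_3 = 2
t_3 = 2
a_4 = 3
b_4 = 6.5
c_4 = 1
t_4 = 1.5
a_5 = 3.5
b_5 = 1.5
c_5 = 3.5
p_5 = 2.5
q_5 = 1.5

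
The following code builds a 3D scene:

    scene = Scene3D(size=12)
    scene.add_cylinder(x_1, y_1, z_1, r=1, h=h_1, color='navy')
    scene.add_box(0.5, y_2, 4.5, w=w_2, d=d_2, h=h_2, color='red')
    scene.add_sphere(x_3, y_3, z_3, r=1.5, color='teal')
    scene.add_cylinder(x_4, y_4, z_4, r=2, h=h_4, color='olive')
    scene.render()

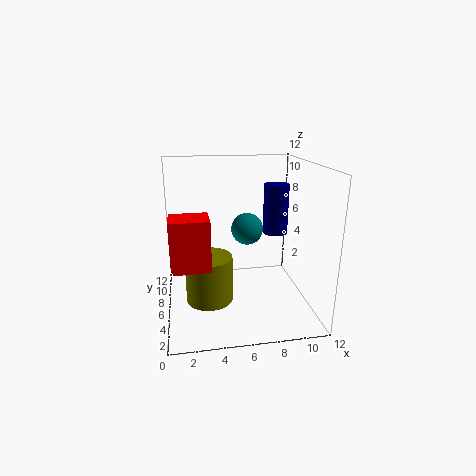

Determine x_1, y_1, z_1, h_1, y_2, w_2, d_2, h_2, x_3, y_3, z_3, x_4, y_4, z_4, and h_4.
x_1 = 9
y_1 = 5.5
z_1 = 6.5
h_1 = 4
y_2 = 3
w_2 = 3
d_2 = 2.5
h_2 = 4
x_3 = 7.5
y_3 = 9.5
z_3 = 5.5
x_4 = 3.5
y_4 = 6
z_4 = 0.5
h_4 = 4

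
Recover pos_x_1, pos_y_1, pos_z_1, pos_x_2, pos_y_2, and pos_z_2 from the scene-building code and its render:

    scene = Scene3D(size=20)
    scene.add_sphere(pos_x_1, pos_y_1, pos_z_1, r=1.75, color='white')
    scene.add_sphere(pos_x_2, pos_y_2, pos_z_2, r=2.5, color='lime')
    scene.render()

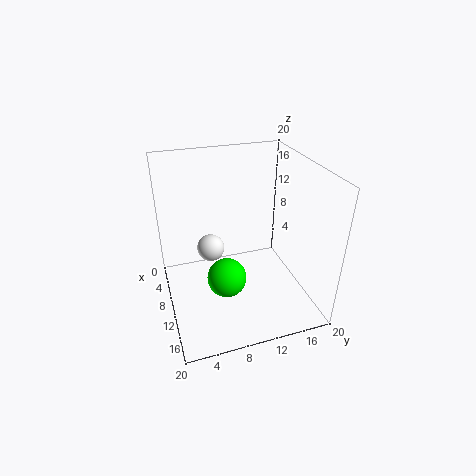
pos_x_1 = 11.5
pos_y_1 = 5.75
pos_z_1 = 10.25
pos_x_2 = 14.5
pos_y_2 = 7
pos_z_2 = 7.25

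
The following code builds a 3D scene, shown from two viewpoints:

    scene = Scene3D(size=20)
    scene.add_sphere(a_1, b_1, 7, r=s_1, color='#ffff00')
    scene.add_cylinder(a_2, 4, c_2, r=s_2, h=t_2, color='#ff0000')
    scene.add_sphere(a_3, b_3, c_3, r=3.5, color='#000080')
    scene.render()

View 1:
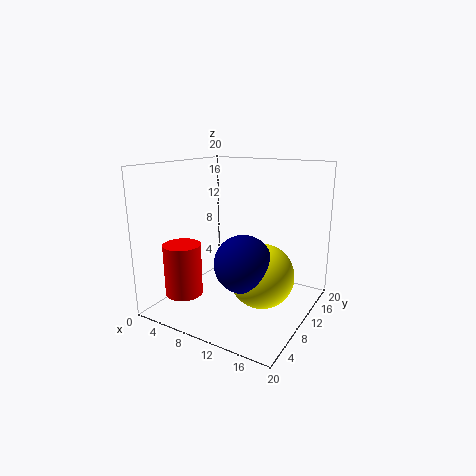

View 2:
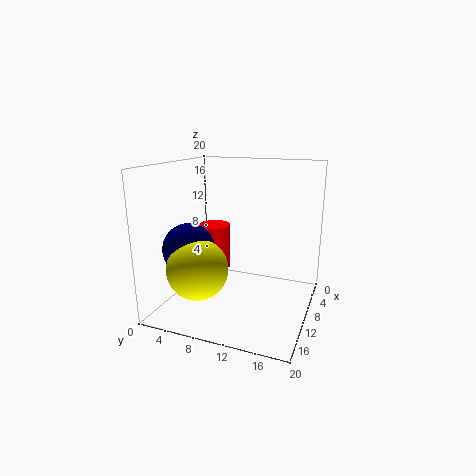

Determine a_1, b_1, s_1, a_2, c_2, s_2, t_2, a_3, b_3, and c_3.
a_1 = 15.5, b_1 = 6.5, s_1 = 4, a_2 = 5, c_2 = 3, s_2 = 2.5, t_2 = 7, a_3 = 14, b_3 = 4.5, c_3 = 9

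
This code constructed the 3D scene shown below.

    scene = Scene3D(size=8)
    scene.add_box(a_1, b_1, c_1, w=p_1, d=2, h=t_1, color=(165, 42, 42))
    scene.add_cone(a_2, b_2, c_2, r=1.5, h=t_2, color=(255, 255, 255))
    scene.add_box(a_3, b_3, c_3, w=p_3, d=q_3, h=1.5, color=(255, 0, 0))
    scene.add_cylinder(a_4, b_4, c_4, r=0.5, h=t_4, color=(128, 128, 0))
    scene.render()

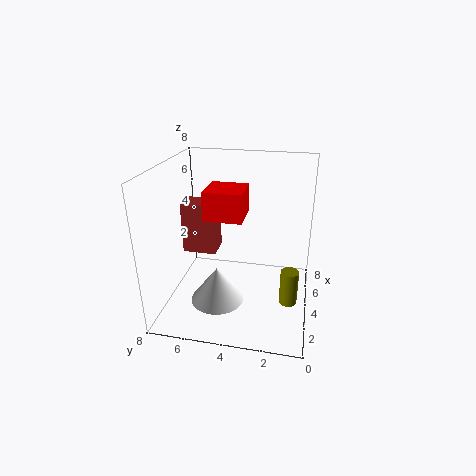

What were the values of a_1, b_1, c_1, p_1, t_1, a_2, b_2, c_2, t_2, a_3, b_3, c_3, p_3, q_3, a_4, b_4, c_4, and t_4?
a_1 = 4.5, b_1 = 5.5, c_1 = 2.5, p_1 = 1.5, t_1 = 3, a_2 = 3, b_2 = 5, c_2 = 0.5, t_2 = 2, a_3 = 2.5, b_3 = 3.5, c_3 = 5.5, p_3 = 2, q_3 = 2, a_4 = 3.5, b_4 = 1, c_4 = 0.5, t_4 = 2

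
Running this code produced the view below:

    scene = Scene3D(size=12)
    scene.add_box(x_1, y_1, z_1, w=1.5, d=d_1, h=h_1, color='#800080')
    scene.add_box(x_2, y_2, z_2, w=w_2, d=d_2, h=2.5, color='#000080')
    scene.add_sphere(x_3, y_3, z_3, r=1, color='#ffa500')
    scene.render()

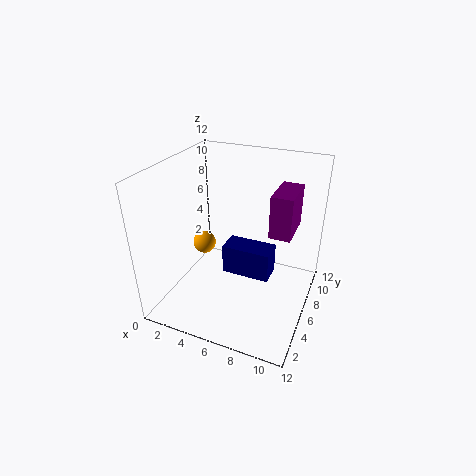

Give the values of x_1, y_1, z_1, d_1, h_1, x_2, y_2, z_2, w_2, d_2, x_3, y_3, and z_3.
x_1 = 9.5; y_1 = 3; z_1 = 8.5; d_1 = 3; h_1 = 3; x_2 = 5; y_2 = 5; z_2 = 3; w_2 = 4; d_2 = 2; x_3 = 2.5; y_3 = 6.5; z_3 = 4.5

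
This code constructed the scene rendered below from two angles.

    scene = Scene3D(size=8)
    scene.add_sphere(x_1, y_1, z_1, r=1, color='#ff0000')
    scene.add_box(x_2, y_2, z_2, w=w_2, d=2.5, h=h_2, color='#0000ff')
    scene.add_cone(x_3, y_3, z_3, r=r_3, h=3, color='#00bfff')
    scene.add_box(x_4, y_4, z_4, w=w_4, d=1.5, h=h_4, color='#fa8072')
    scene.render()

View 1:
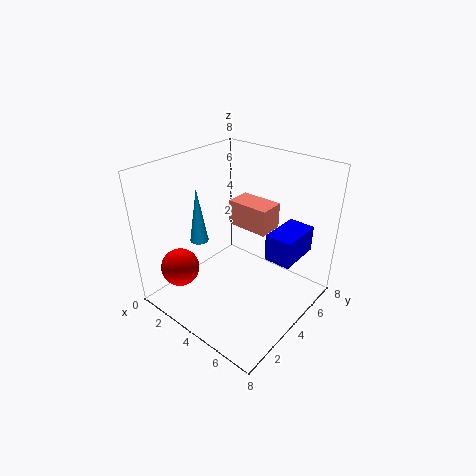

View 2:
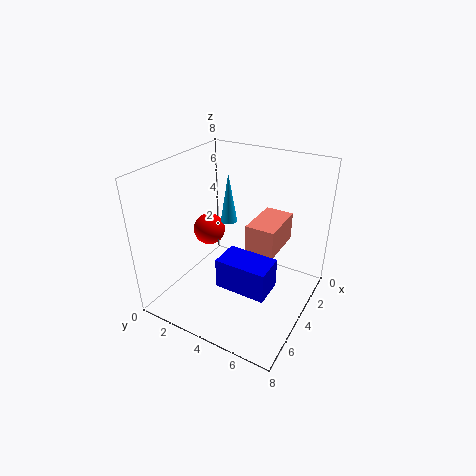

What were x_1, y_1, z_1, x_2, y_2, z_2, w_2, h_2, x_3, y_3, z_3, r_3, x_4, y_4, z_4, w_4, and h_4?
x_1 = 2.5; y_1 = 1; z_1 = 3; x_2 = 5.5; y_2 = 4.5; z_2 = 3; w_2 = 1.5; h_2 = 1.5; x_3 = 2.5; y_3 = 2.5; z_3 = 4; r_3 = 0.5; x_4 = 2.5; y_4 = 5; z_4 = 4; w_4 = 2.5; h_4 = 1.5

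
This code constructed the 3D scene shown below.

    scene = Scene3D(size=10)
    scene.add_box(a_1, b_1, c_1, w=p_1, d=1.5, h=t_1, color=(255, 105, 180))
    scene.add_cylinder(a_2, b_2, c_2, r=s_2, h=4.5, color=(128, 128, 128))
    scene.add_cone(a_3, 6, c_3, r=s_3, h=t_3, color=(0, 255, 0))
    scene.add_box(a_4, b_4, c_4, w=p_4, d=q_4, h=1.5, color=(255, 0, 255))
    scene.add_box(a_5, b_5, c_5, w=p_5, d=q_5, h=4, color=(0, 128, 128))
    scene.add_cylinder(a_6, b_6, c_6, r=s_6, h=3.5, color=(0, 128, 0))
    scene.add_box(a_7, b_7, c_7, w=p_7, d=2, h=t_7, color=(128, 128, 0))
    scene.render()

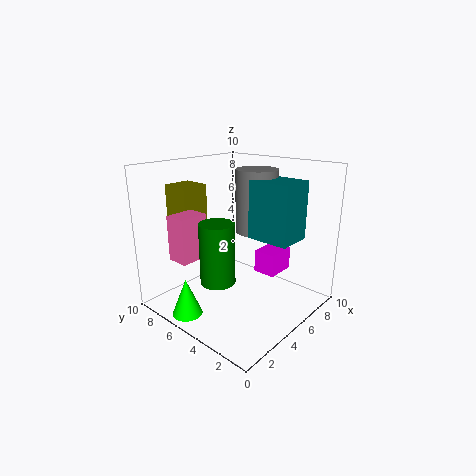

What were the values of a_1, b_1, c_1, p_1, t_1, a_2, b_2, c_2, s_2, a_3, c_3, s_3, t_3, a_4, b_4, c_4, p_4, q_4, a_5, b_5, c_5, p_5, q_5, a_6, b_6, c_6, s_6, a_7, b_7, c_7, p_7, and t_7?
a_1 = 1
b_1 = 6
c_1 = 4
p_1 = 2
t_1 = 3
a_2 = 7
b_2 = 5
c_2 = 5
s_2 = 1.5
a_3 = 1
c_3 = 0.5
s_3 = 1
t_3 = 2.5
a_4 = 5
b_4 = 2
c_4 = 3
p_4 = 2
q_4 = 1.5
a_5 = 5.5
b_5 = 1.5
c_5 = 5
p_5 = 2.5
q_5 = 3
a_6 = 1
b_6 = 3
c_6 = 4
s_6 = 1
a_7 = 2.5
b_7 = 7.5
c_7 = 4.5
p_7 = 2
t_7 = 4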